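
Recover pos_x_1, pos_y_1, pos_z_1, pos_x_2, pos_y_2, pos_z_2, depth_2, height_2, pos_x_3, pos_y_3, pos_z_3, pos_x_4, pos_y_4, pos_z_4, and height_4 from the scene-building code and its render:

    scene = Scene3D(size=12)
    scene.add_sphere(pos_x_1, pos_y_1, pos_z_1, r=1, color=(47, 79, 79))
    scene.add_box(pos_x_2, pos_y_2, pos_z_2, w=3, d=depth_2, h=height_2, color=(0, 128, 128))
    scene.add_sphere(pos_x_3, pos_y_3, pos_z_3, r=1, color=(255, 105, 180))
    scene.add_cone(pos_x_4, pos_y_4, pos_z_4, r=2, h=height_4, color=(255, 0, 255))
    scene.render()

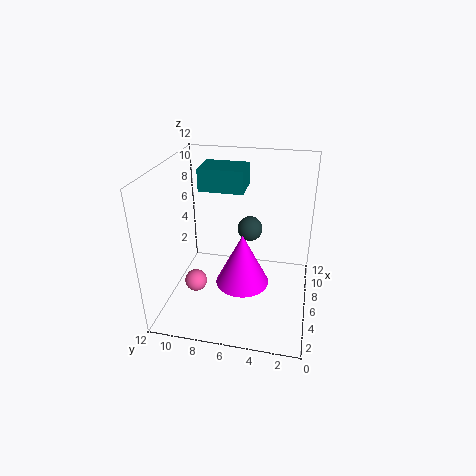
pos_x_1 = 6
pos_y_1 = 5
pos_z_1 = 7
pos_x_2 = 8
pos_y_2 = 6
pos_z_2 = 9
depth_2 = 4
height_2 = 2
pos_x_3 = 6
pos_y_3 = 10
pos_z_3 = 1
pos_x_4 = 3
pos_y_4 = 5
pos_z_4 = 4
height_4 = 4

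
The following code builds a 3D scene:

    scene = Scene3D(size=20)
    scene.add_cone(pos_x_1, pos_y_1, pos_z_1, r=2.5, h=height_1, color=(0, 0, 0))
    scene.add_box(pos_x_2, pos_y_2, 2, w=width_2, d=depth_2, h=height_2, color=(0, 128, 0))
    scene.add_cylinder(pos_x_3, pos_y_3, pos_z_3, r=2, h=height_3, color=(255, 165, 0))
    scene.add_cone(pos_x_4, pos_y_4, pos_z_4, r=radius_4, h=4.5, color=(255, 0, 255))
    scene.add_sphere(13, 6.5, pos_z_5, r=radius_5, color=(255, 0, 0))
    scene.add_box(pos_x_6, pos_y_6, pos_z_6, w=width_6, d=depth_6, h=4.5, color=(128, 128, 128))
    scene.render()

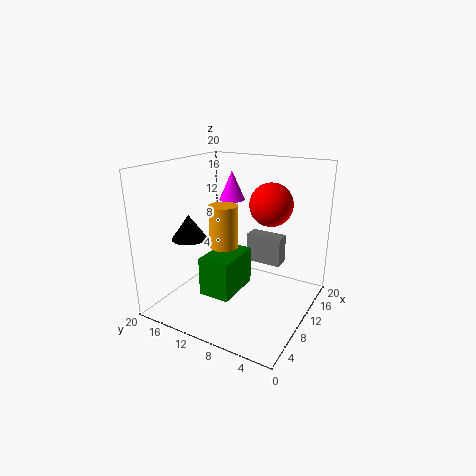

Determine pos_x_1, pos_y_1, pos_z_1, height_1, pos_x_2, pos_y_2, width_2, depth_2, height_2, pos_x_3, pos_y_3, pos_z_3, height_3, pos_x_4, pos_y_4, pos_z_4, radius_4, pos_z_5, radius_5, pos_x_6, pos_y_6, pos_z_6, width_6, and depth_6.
pos_x_1 = 7.5, pos_y_1 = 16.5, pos_z_1 = 9.5, height_1 = 3.5, pos_x_2 = 6, pos_y_2 = 9.5, width_2 = 7, depth_2 = 4.5, height_2 = 5.5, pos_x_3 = 9.5, pos_y_3 = 12, pos_z_3 = 8.5, height_3 = 6, pos_x_4 = 16, pos_y_4 = 14.5, pos_z_4 = 13.5, radius_4 = 2, pos_z_5 = 14.5, radius_5 = 3, pos_x_6 = 15.5, pos_y_6 = 6, pos_z_6 = 4, width_6 = 2.5, depth_6 = 5.5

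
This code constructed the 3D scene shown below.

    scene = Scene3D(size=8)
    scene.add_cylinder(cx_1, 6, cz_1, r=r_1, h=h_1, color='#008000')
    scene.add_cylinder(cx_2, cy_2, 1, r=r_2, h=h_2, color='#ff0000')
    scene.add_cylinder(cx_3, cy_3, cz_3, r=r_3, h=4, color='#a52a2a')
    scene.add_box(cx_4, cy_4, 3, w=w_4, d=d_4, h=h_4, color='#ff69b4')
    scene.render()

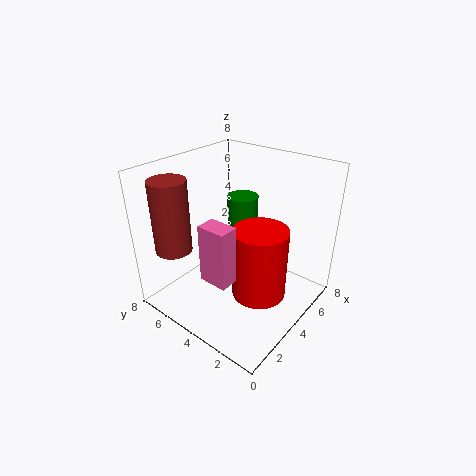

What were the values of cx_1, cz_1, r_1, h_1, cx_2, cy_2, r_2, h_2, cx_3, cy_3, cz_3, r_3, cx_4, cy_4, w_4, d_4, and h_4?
cx_1 = 7
cz_1 = 1
r_1 = 1
h_1 = 4
cx_2 = 4
cy_2 = 2.5
r_2 = 1.5
h_2 = 4
cx_3 = 1.5
cy_3 = 6.5
cz_3 = 3.5
r_3 = 1
cx_4 = 1
cy_4 = 2.5
w_4 = 1
d_4 = 1.5
h_4 = 3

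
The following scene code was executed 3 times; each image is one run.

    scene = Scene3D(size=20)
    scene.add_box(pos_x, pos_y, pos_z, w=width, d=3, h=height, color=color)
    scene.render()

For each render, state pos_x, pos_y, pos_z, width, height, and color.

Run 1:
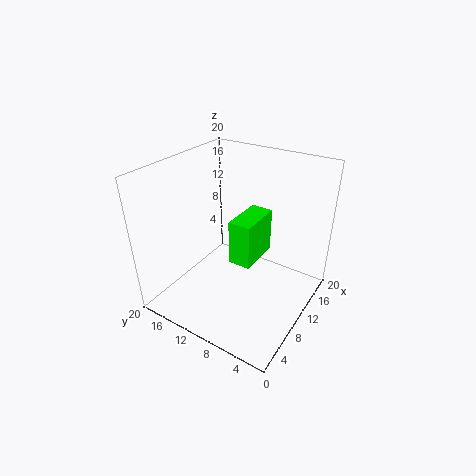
pos_x = 7, pos_y = 6.5, pos_z = 8, width = 6, height = 6, color = 'lime'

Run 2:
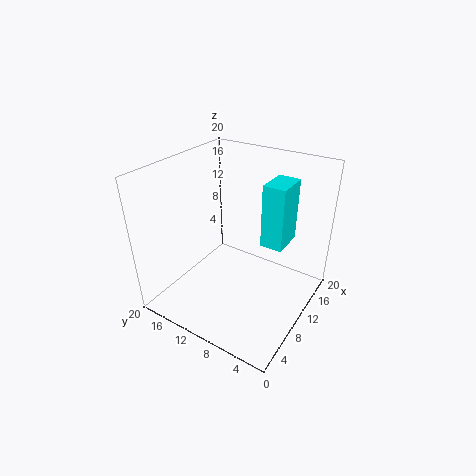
pos_x = 10, pos_y = 3.5, pos_z = 10, width = 4.5, height = 8.5, color = 'cyan'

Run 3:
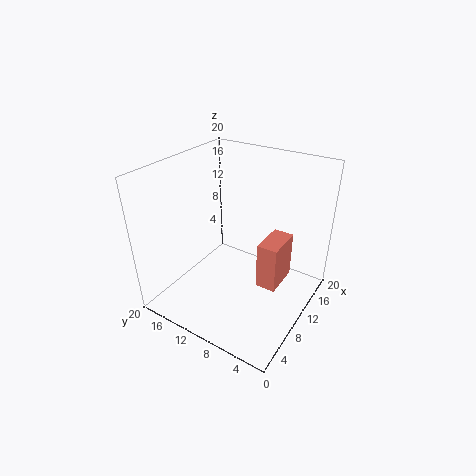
pos_x = 11, pos_y = 4.5, pos_z = 2, width = 5.5, height = 7, color = 'salmon'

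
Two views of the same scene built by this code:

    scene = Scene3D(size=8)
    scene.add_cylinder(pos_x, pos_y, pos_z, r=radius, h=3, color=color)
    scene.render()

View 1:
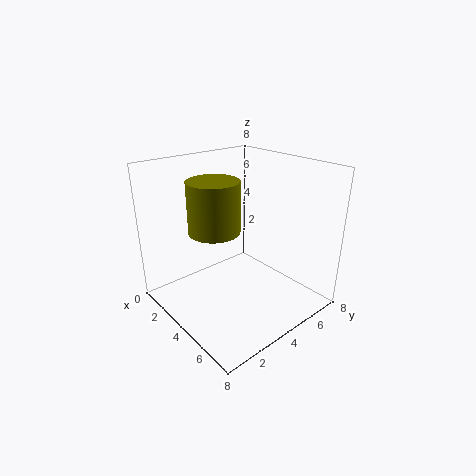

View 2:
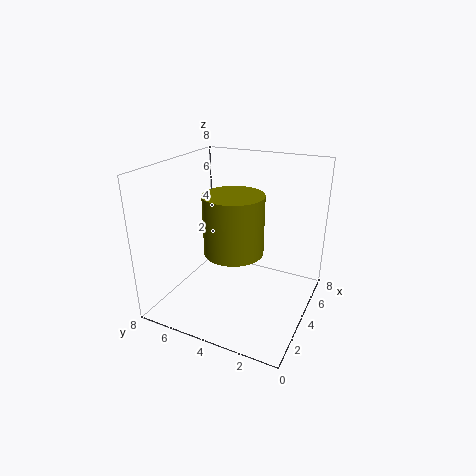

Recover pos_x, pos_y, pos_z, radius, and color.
pos_x = 2.5
pos_y = 3.5
pos_z = 4
radius = 1.5
color = 'olive'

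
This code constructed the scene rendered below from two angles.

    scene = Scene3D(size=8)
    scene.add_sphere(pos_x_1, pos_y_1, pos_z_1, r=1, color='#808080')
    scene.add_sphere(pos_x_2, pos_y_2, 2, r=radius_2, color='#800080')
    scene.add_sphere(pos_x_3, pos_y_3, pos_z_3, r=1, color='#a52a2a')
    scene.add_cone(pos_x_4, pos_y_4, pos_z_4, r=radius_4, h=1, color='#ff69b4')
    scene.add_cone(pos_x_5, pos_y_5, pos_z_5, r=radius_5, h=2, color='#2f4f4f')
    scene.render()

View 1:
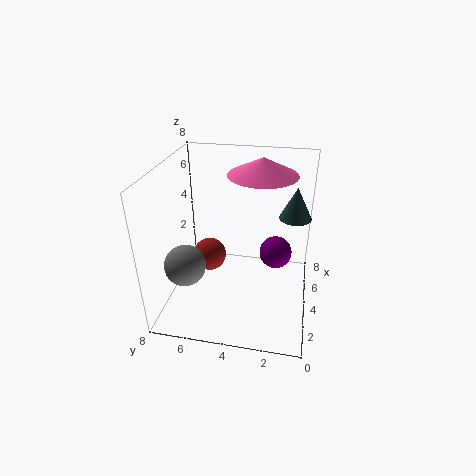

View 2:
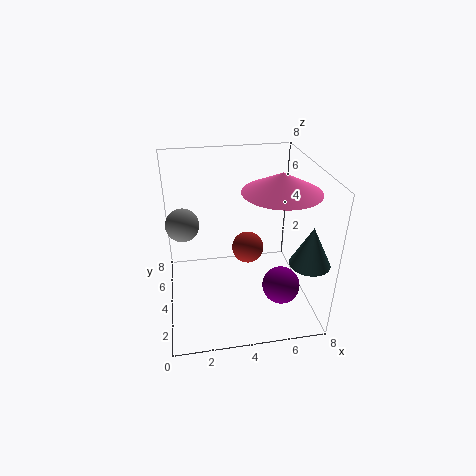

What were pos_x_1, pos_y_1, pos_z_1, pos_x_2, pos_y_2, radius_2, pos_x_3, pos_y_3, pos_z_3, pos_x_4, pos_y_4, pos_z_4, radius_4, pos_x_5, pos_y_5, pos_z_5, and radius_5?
pos_x_1 = 1
pos_y_1 = 6
pos_z_1 = 4
pos_x_2 = 6
pos_y_2 = 2
radius_2 = 1
pos_x_3 = 5
pos_y_3 = 6
pos_z_3 = 2
pos_x_4 = 6
pos_y_4 = 3
pos_z_4 = 7
radius_4 = 2
pos_x_5 = 7
pos_y_5 = 1
pos_z_5 = 4
radius_5 = 1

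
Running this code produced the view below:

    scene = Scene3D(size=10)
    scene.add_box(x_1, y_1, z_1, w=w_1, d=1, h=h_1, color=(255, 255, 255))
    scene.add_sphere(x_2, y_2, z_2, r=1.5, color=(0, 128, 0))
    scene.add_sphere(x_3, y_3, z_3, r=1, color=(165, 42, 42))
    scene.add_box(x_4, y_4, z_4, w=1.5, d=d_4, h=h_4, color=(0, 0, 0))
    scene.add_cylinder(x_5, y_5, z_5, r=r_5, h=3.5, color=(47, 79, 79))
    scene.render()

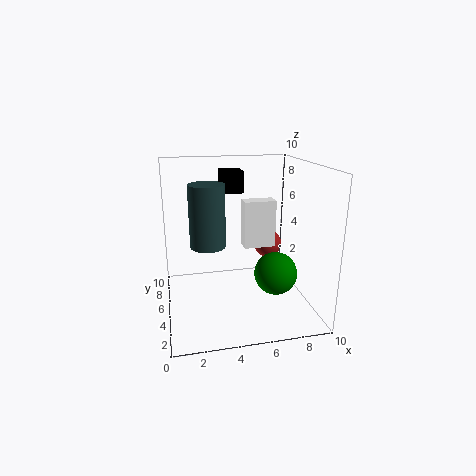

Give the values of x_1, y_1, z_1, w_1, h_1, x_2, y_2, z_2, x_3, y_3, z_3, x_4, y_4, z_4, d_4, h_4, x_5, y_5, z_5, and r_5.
x_1 = 5
y_1 = 3
z_1 = 5
w_1 = 2
h_1 = 3
x_2 = 7.5
y_2 = 4
z_2 = 2.5
x_3 = 7.5
y_3 = 6
z_3 = 4
x_4 = 4
y_4 = 5.5
z_4 = 8
d_4 = 1.5
h_4 = 1.5
x_5 = 2.5
y_5 = 1.5
z_5 = 6
r_5 = 1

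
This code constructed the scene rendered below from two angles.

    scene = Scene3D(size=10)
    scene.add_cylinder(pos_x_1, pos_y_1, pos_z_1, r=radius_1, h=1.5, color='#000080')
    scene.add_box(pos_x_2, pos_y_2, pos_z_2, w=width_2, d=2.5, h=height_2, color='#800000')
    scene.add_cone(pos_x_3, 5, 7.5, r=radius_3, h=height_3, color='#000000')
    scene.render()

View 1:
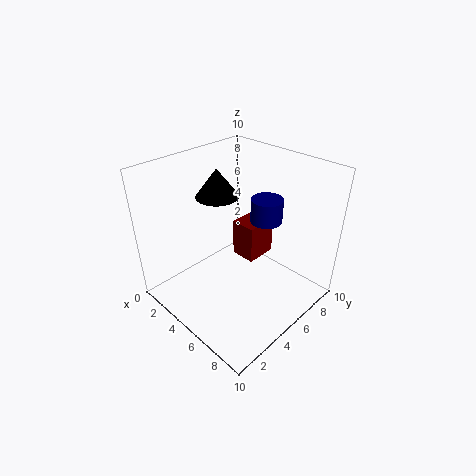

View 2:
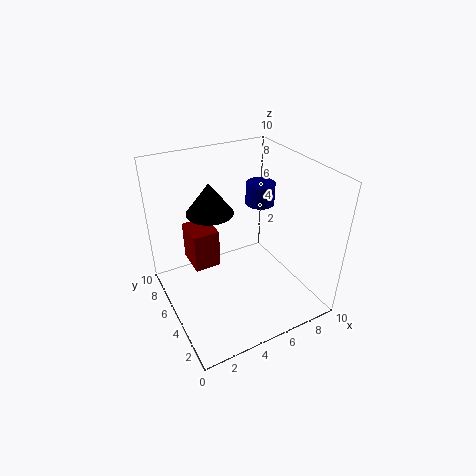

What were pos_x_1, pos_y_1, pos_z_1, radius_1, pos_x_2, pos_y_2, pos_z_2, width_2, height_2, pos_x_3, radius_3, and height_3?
pos_x_1 = 7
pos_y_1 = 5.5
pos_z_1 = 7
radius_1 = 1
pos_x_2 = 2.5
pos_y_2 = 7
pos_z_2 = 1.5
width_2 = 2
height_2 = 3
pos_x_3 = 3
radius_3 = 1.5
height_3 = 2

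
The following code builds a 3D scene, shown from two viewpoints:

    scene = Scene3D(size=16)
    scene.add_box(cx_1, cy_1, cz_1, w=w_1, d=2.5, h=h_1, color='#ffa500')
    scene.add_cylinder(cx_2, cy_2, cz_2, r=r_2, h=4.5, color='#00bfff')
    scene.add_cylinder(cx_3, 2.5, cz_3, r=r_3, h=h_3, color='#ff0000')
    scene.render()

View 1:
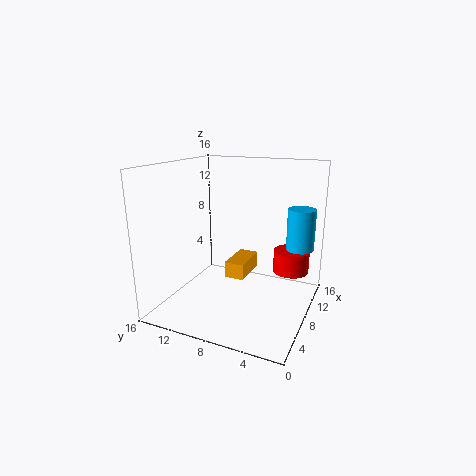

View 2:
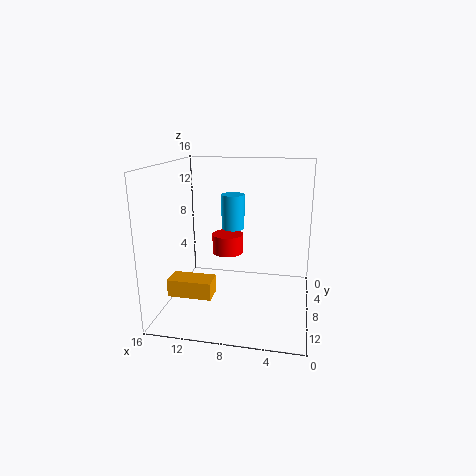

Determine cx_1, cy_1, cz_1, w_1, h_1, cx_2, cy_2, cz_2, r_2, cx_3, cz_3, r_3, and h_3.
cx_1 = 10.5; cy_1 = 8.5; cz_1 = 1.5; w_1 = 5; h_1 = 2; cx_2 = 10; cy_2 = 1.5; cz_2 = 7; r_2 = 1.5; cx_3 = 10.5; cz_3 = 4; r_3 = 2; h_3 = 2.5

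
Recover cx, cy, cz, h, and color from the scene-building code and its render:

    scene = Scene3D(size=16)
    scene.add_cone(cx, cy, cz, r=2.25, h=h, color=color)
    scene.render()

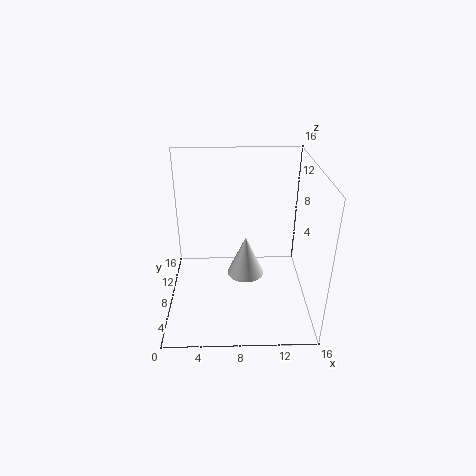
cx = 9
cy = 10.25
cz = 1.75
h = 5
color = 'white'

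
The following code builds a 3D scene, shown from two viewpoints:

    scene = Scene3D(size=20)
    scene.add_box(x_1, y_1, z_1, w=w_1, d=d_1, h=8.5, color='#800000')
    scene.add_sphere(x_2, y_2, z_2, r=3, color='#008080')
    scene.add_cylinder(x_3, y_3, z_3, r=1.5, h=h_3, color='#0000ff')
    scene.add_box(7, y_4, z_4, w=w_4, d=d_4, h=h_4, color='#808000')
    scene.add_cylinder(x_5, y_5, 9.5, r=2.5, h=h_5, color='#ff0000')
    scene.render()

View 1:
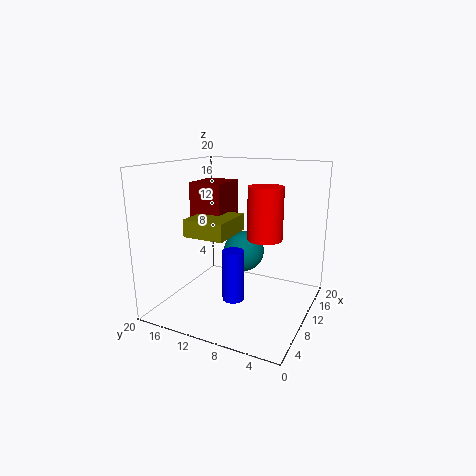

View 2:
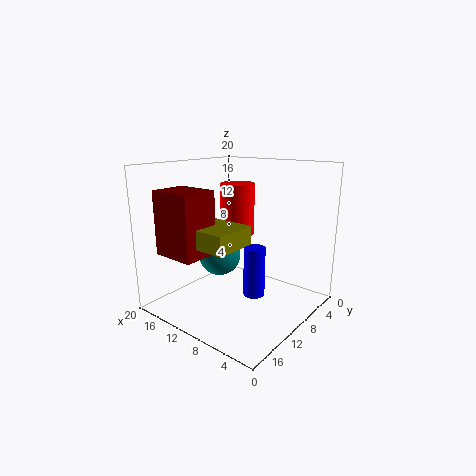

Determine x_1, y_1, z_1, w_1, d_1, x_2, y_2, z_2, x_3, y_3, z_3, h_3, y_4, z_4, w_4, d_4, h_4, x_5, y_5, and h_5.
x_1 = 11, y_1 = 13.5, z_1 = 8.5, w_1 = 6, d_1 = 5, x_2 = 13, y_2 = 10.5, z_2 = 7, x_3 = 7.5, y_3 = 9.5, z_3 = 2, h_3 = 7, y_4 = 11, z_4 = 10, w_4 = 7, d_4 = 6, h_4 = 2.5, x_5 = 12.5, y_5 = 7, h_5 = 7.5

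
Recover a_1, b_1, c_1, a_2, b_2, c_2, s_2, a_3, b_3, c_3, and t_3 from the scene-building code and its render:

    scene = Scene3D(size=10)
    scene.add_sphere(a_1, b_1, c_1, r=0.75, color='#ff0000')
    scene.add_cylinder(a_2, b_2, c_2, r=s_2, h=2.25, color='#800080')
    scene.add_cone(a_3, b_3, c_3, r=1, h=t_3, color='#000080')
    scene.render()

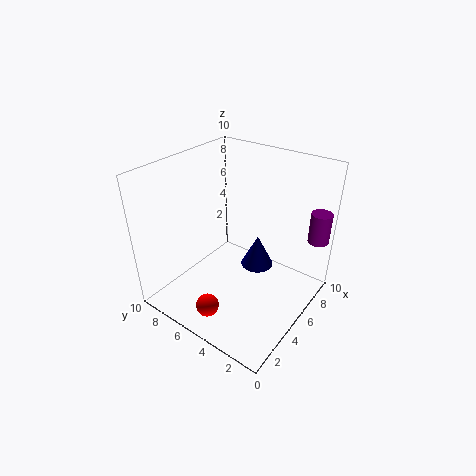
a_1 = 1.25
b_1 = 4.75
c_1 = 1.75
a_2 = 9
b_2 = 0.75
c_2 = 4.25
s_2 = 0.75
a_3 = 4
b_3 = 2.75
c_3 = 4.5
t_3 = 2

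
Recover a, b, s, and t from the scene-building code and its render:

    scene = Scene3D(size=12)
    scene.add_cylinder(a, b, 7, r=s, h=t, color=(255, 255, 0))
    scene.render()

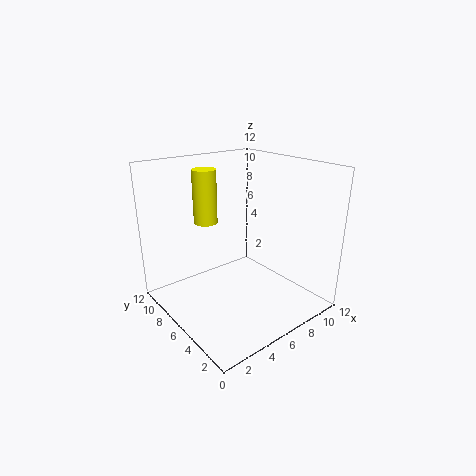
a = 4.5
b = 8.5
s = 1
t = 4.5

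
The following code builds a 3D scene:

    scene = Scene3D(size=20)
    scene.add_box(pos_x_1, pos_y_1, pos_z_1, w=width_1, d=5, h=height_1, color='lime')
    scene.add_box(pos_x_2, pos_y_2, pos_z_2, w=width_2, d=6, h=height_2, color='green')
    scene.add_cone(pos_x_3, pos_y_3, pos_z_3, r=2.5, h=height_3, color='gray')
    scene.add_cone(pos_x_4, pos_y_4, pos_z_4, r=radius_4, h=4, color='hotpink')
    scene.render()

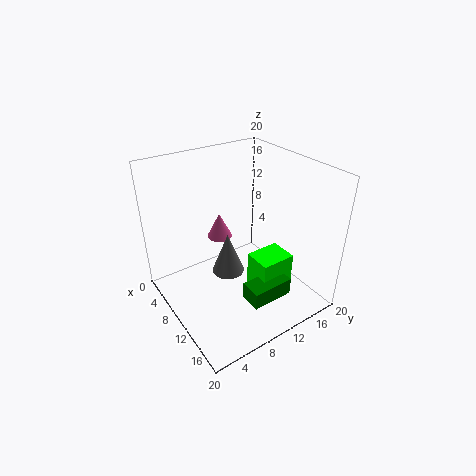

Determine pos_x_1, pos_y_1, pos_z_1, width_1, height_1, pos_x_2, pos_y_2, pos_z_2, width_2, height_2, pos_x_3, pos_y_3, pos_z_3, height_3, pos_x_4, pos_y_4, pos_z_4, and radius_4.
pos_x_1 = 11, pos_y_1 = 11, pos_z_1 = 1, width_1 = 4, height_1 = 6.5, pos_x_2 = 13.5, pos_y_2 = 8.5, pos_z_2 = 2.5, width_2 = 3, height_2 = 2.5, pos_x_3 = 6.5, pos_y_3 = 10.5, pos_z_3 = 2, height_3 = 6.5, pos_x_4 = 2.5, pos_y_4 = 11.5, pos_z_4 = 6, radius_4 = 2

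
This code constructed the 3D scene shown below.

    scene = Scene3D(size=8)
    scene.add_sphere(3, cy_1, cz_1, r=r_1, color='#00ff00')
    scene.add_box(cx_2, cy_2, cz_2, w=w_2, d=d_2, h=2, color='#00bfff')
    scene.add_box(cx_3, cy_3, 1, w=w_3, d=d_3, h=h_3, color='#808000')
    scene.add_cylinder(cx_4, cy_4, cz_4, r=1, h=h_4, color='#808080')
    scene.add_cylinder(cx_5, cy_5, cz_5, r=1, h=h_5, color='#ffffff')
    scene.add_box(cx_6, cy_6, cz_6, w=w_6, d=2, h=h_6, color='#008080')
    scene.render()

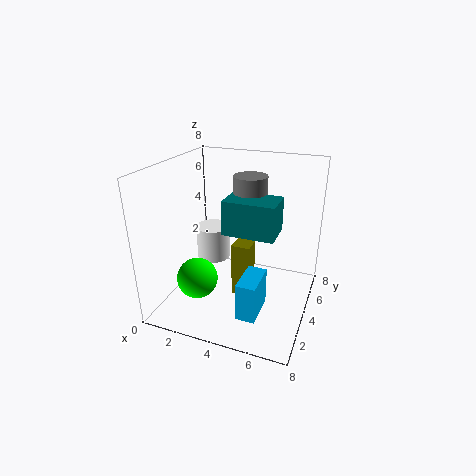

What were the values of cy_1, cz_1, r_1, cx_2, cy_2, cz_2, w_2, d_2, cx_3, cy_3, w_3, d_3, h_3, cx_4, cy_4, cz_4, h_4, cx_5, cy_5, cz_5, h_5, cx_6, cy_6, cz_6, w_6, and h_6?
cy_1 = 1, cz_1 = 3, r_1 = 1, cx_2 = 5, cy_2 = 1, cz_2 = 1, w_2 = 1, d_2 = 2, cx_3 = 4, cy_3 = 3, w_3 = 1, d_3 = 1, h_3 = 3, cx_4 = 4, cy_4 = 6, cz_4 = 4, h_4 = 3, cx_5 = 2, cy_5 = 5, cz_5 = 2, h_5 = 2, cx_6 = 3, cy_6 = 4, cz_6 = 4, w_6 = 3, h_6 = 2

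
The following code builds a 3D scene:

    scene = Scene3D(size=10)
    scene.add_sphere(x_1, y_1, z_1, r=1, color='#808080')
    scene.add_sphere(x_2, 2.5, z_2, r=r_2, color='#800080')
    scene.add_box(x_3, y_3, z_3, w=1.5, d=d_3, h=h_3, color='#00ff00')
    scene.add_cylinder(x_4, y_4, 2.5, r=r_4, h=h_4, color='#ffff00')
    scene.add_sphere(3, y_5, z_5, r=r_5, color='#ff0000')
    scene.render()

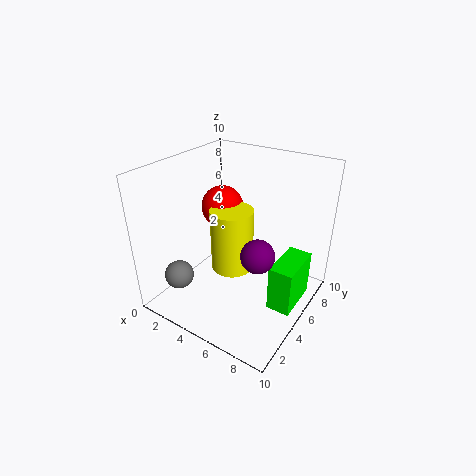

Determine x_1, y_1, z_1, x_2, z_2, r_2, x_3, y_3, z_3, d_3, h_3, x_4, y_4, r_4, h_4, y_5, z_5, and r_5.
x_1 = 2; y_1 = 2; z_1 = 2.5; x_2 = 8; z_2 = 6; r_2 = 1; x_3 = 8.5; y_3 = 3; z_3 = 2; d_3 = 3; h_3 = 3; x_4 = 4.5; y_4 = 5; r_4 = 1.5; h_4 = 4.5; y_5 = 6; z_5 = 6.5; r_5 = 1.5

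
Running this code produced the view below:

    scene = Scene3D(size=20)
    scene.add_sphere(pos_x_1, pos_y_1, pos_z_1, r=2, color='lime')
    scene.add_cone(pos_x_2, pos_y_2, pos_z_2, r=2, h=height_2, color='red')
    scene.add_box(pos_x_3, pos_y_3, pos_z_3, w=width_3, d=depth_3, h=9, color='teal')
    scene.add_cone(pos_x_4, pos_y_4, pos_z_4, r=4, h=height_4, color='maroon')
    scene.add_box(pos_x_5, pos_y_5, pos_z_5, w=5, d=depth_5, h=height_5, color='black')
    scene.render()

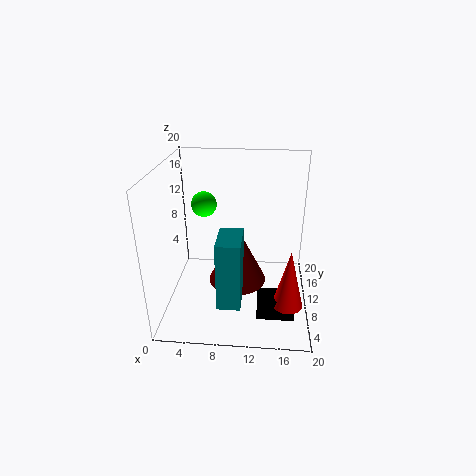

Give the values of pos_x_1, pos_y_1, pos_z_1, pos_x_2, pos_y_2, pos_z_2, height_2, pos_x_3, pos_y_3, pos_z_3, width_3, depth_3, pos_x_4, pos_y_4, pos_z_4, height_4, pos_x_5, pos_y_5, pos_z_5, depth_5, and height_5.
pos_x_1 = 4; pos_y_1 = 17; pos_z_1 = 12; pos_x_2 = 17; pos_y_2 = 5; pos_z_2 = 3; height_2 = 8; pos_x_3 = 8; pos_y_3 = 2; pos_z_3 = 4; width_3 = 3; depth_3 = 5; pos_x_4 = 10; pos_y_4 = 9; pos_z_4 = 4; height_4 = 8; pos_x_5 = 13; pos_y_5 = 4; pos_z_5 = 1; depth_5 = 3; height_5 = 3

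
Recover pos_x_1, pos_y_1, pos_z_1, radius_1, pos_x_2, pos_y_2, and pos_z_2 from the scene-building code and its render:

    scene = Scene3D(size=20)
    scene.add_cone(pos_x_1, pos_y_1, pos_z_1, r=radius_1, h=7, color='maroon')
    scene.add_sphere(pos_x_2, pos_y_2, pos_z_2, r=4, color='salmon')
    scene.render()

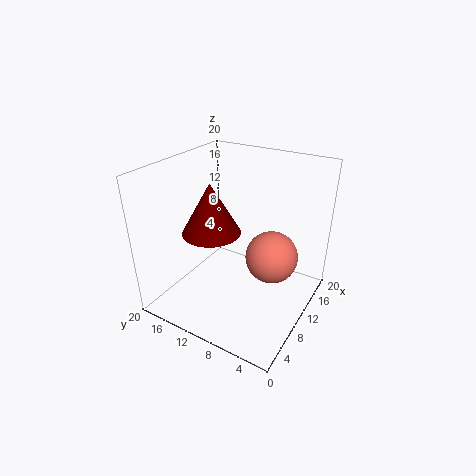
pos_x_1 = 8; pos_y_1 = 13; pos_z_1 = 11; radius_1 = 4; pos_x_2 = 15; pos_y_2 = 7; pos_z_2 = 5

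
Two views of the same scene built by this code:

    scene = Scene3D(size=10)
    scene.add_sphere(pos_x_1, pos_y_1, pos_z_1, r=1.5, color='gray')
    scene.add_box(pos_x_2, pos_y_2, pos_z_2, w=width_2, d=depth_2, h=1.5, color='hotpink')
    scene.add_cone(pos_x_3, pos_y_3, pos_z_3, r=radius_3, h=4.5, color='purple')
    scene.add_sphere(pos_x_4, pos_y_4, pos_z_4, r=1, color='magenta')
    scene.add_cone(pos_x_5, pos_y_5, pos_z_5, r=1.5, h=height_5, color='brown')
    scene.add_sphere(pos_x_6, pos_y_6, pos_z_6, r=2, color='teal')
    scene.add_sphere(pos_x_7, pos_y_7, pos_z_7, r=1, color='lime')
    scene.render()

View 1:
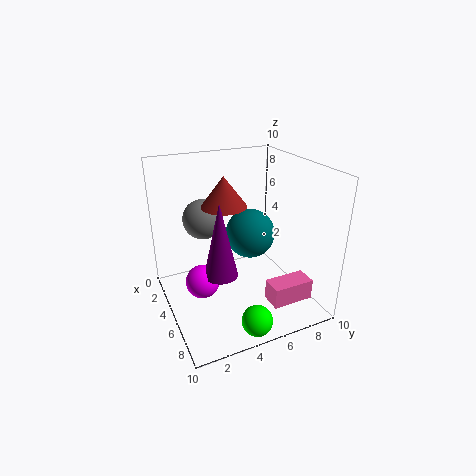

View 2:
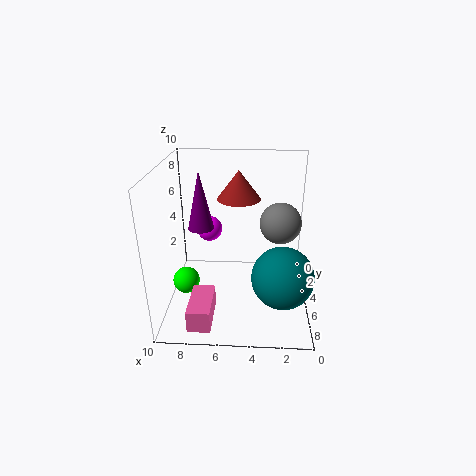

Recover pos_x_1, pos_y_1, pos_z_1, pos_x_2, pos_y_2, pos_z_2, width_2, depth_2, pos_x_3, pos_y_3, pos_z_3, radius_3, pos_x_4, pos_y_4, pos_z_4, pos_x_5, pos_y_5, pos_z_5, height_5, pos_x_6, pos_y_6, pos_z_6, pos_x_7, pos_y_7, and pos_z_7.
pos_x_1 = 2, pos_y_1 = 3.5, pos_z_1 = 5.5, pos_x_2 = 6.5, pos_y_2 = 6.5, pos_z_2 = 0.5, width_2 = 1.5, depth_2 = 3, pos_x_3 = 8, pos_y_3 = 2.5, pos_z_3 = 4.5, radius_3 = 1, pos_x_4 = 7.5, pos_y_4 = 1.5, pos_z_4 = 4, pos_x_5 = 5, pos_y_5 = 4, pos_z_5 = 7.5, height_5 = 2, pos_x_6 = 2, pos_y_6 = 7.5, pos_z_6 = 3.5, pos_x_7 = 9, pos_y_7 = 4.5, pos_z_7 = 1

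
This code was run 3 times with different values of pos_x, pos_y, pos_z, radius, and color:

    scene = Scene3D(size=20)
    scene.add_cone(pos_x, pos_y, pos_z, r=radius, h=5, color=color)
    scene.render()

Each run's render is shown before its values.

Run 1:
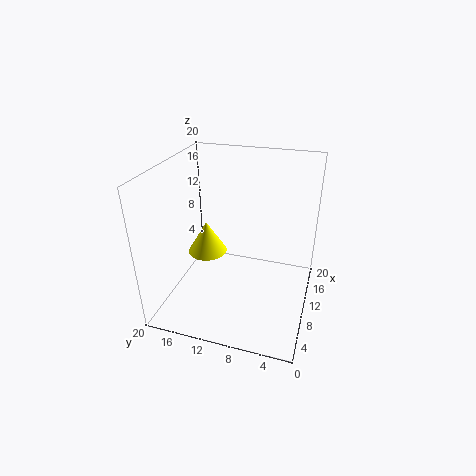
pos_x = 13; pos_y = 16; pos_z = 5; radius = 3; color = 'yellow'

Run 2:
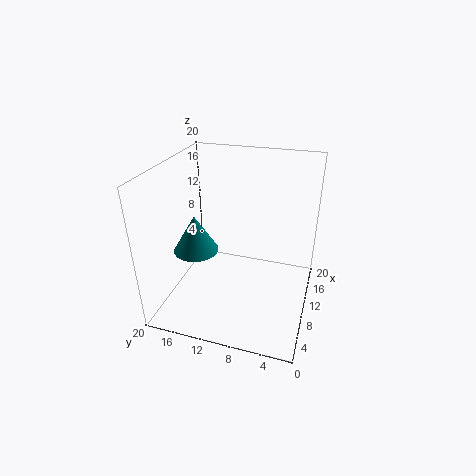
pos_x = 7; pos_y = 15; pos_z = 9; radius = 3; color = 'teal'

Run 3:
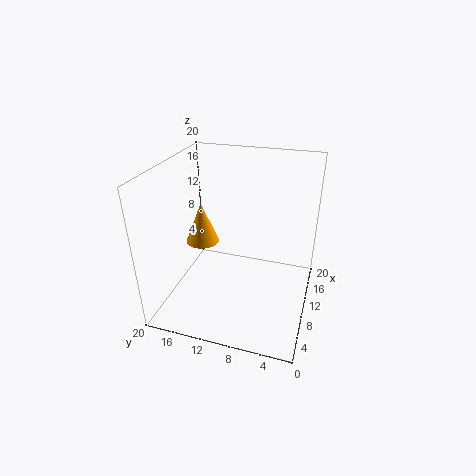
pos_x = 5; pos_y = 13; pos_z = 12; radius = 2; color = 'orange'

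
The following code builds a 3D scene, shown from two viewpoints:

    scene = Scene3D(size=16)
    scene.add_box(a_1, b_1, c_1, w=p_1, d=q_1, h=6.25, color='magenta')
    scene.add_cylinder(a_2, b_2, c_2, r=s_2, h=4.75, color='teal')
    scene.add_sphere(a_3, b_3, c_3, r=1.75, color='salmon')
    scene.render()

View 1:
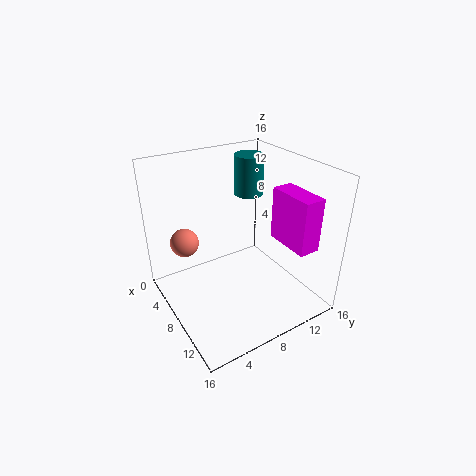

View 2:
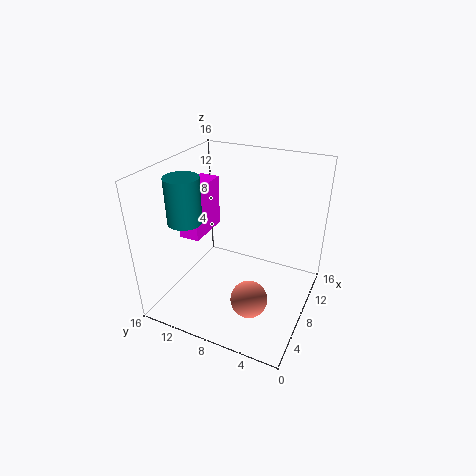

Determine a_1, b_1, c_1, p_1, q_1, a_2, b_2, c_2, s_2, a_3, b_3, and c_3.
a_1 = 7.5, b_1 = 13, c_1 = 6.5, p_1 = 5.5, q_1 = 2.5, a_2 = 4, b_2 = 12, c_2 = 11, s_2 = 1.75, a_3 = 2, b_3 = 4, c_3 = 5.5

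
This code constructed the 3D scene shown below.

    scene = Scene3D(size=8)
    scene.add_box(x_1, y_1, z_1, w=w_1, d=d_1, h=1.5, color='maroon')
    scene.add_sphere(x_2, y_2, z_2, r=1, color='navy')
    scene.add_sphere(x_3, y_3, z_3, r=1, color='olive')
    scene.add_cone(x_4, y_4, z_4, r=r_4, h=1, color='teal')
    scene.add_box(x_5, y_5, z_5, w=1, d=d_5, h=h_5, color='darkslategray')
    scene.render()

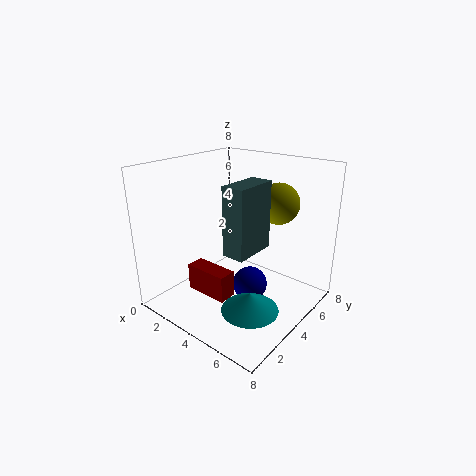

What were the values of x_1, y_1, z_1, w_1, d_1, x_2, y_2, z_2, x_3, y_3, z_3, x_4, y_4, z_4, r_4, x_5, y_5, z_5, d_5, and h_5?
x_1 = 2; y_1 = 2; z_1 = 1; w_1 = 2.5; d_1 = 1; x_2 = 4.5; y_2 = 4.5; z_2 = 1; x_3 = 6.5; y_3 = 4; z_3 = 6.5; x_4 = 6; y_4 = 2.5; z_4 = 1; r_4 = 1.5; x_5 = 6; y_5 = 0.5; z_5 = 5; d_5 = 2; h_5 = 3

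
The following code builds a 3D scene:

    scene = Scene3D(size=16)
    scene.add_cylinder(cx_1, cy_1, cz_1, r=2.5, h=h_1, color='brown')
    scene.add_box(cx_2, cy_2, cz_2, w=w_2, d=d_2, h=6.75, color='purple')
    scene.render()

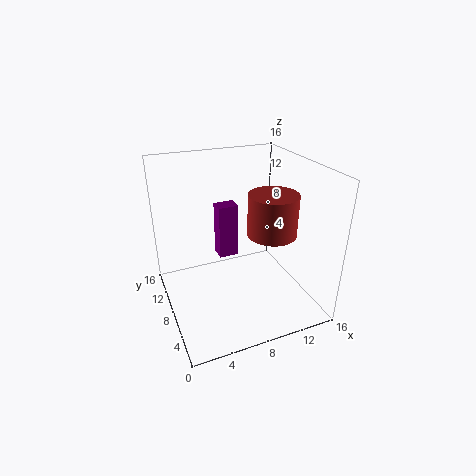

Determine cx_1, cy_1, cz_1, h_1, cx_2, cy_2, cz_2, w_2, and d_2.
cx_1 = 10.25
cy_1 = 4.5
cz_1 = 9.75
h_1 = 4.25
cx_2 = 7.25
cy_2 = 12
cz_2 = 3.25
w_2 = 2.5
d_2 = 2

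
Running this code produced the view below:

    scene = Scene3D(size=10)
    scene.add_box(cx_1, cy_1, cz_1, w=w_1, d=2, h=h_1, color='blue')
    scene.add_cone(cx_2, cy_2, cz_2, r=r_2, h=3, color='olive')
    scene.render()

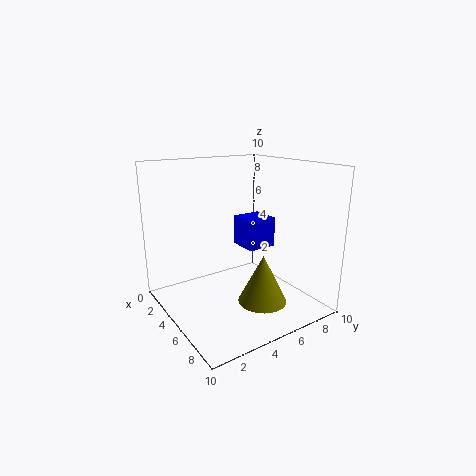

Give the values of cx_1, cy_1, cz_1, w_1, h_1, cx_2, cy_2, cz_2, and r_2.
cx_1 = 4.5; cy_1 = 5; cz_1 = 4.5; w_1 = 2; h_1 = 2; cx_2 = 8.5; cy_2 = 4.5; cz_2 = 2; r_2 = 1.5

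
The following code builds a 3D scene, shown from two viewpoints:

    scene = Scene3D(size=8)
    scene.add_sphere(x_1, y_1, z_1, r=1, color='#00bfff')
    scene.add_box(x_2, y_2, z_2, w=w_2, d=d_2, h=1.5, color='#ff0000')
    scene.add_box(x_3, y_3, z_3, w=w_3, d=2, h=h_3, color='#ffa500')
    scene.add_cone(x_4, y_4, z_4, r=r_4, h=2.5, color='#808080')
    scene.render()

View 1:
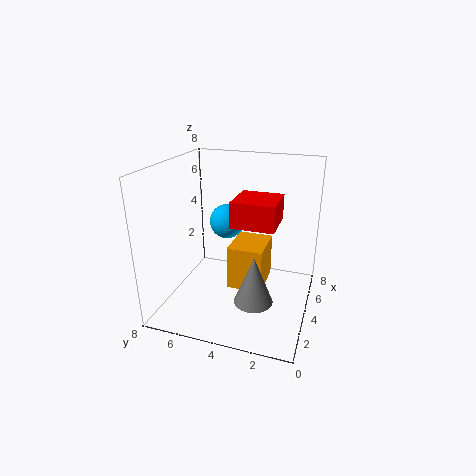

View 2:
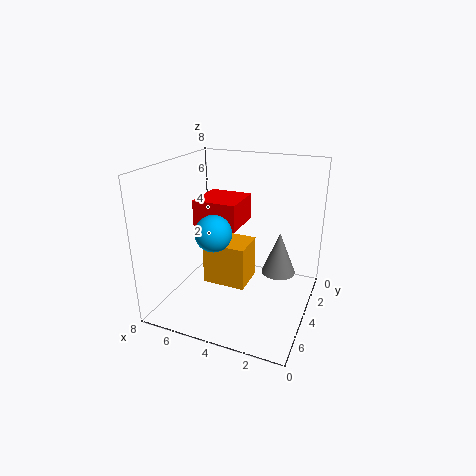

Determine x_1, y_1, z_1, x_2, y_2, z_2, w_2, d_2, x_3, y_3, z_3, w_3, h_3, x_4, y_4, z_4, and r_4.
x_1 = 5, y_1 = 5, z_1 = 4.5, x_2 = 4, y_2 = 2, z_2 = 4.5, w_2 = 2.5, d_2 = 2.5, x_3 = 3.5, y_3 = 2.5, z_3 = 1, w_3 = 2.5, h_3 = 2.5, x_4 = 2, y_4 = 2.5, z_4 = 1.5, r_4 = 1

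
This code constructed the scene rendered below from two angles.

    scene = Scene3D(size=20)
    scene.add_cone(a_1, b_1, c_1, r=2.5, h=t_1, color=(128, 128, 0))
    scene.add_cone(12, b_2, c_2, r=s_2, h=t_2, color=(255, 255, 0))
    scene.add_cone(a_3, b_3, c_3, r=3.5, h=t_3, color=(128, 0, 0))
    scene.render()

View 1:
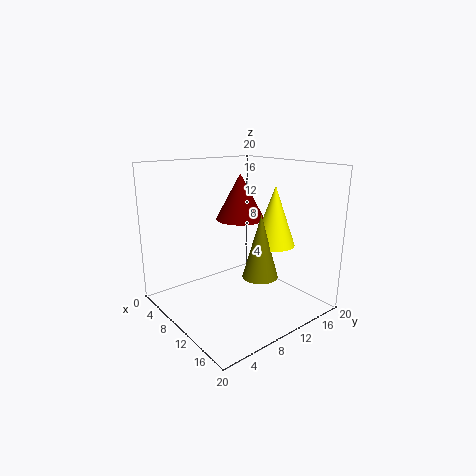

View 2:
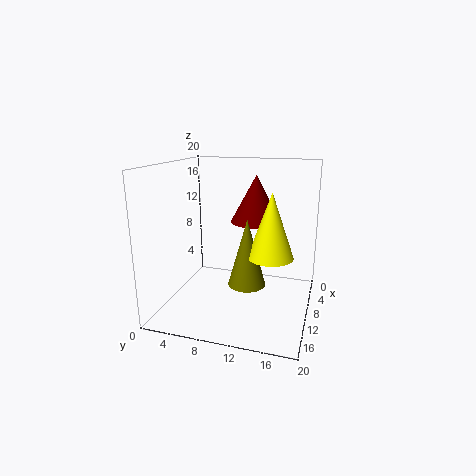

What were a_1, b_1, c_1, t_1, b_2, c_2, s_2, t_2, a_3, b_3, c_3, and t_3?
a_1 = 12.5; b_1 = 12; c_1 = 4.5; t_1 = 9; b_2 = 15; c_2 = 8.5; s_2 = 3; t_2 = 8.5; a_3 = 8; b_3 = 12; c_3 = 12; t_3 = 6.5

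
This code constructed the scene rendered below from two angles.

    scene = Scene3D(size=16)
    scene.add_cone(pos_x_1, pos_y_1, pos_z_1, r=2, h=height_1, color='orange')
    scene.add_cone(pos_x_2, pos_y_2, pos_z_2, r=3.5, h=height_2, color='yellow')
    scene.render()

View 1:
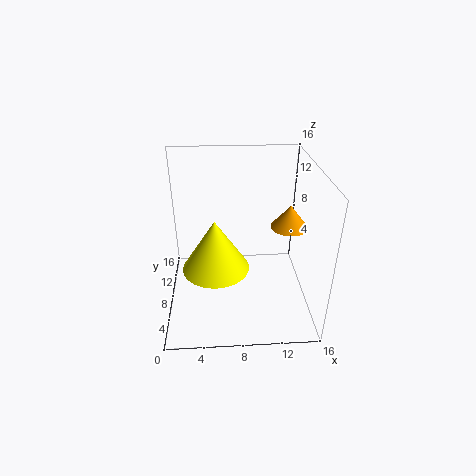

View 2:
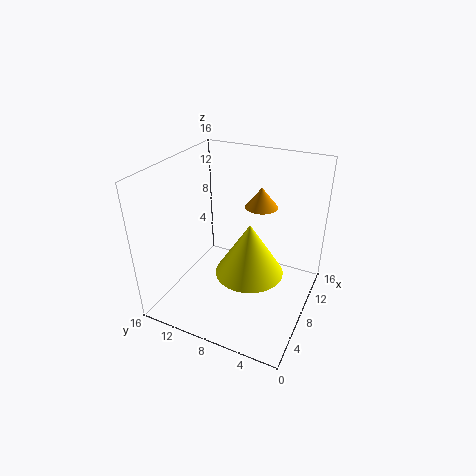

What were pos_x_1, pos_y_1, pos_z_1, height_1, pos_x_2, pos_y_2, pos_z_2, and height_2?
pos_x_1 = 13.5; pos_y_1 = 7.5; pos_z_1 = 9.5; height_1 = 2.5; pos_x_2 = 5.5; pos_y_2 = 5.5; pos_z_2 = 6; height_2 = 5.5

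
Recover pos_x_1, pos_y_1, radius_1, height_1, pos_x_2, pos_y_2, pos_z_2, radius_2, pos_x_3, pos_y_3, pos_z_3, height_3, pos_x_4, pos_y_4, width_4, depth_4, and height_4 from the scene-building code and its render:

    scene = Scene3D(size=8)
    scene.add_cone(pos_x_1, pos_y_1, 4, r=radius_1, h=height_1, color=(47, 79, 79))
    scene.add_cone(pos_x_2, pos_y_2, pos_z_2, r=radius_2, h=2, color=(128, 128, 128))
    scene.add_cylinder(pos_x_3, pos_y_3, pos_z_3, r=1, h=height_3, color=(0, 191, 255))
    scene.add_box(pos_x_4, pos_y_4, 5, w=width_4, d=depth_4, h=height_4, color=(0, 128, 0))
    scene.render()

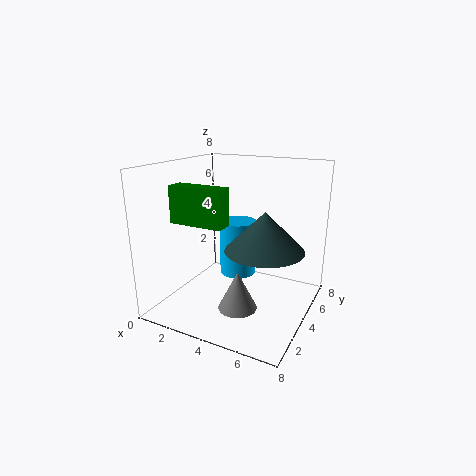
pos_x_1 = 6
pos_y_1 = 3
radius_1 = 2
height_1 = 2
pos_x_2 = 5
pos_y_2 = 2
pos_z_2 = 1
radius_2 = 1
pos_x_3 = 4
pos_y_3 = 4
pos_z_3 = 2
height_3 = 3
pos_x_4 = 1
pos_y_4 = 2
width_4 = 3
depth_4 = 1
height_4 = 2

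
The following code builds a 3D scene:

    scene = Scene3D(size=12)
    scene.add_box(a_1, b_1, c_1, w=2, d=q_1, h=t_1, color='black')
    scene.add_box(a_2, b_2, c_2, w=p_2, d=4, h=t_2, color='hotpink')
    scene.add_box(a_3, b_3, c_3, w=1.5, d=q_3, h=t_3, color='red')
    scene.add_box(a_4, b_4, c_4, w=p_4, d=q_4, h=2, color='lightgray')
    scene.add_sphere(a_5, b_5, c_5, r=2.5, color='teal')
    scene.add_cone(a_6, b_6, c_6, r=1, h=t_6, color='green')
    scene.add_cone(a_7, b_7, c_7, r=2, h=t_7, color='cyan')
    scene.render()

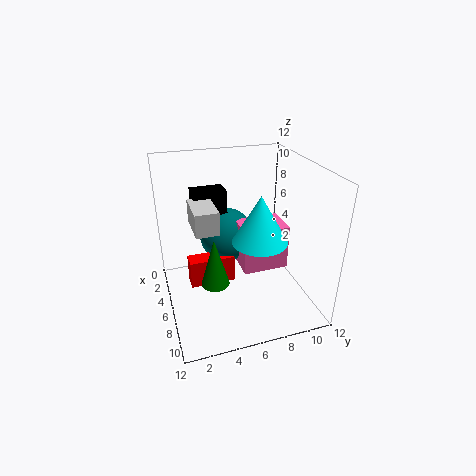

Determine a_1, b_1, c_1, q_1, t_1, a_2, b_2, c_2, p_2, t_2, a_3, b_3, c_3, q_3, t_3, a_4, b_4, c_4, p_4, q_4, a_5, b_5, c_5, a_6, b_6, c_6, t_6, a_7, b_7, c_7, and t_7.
a_1 = 1; b_1 = 3; c_1 = 5.5; q_1 = 3; t_1 = 3.5; a_2 = 3.5; b_2 = 6.5; c_2 = 2.5; p_2 = 3; t_2 = 4; a_3 = 3.5; b_3 = 2; c_3 = 1; q_3 = 4; t_3 = 2.5; a_4 = 2.5; b_4 = 2.5; c_4 = 6.5; p_4 = 3.5; q_4 = 2; a_5 = 2.5; b_5 = 6; c_5 = 4.5; a_6 = 10; b_6 = 3; c_6 = 5; t_6 = 3.5; a_7 = 9.5; b_7 = 6.5; c_7 = 7.5; t_7 = 3.5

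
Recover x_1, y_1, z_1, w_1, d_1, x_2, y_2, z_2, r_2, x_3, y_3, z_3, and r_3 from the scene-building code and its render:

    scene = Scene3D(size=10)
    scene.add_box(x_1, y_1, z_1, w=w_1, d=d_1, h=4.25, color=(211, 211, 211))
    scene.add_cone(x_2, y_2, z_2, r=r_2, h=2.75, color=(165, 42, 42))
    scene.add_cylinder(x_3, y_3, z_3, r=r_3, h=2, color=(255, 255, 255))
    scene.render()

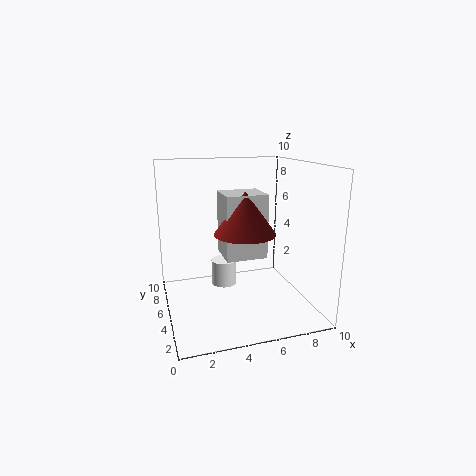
x_1 = 3.75; y_1 = 3.25; z_1 = 4; w_1 = 2.75; d_1 = 2.5; x_2 = 5; y_2 = 3.5; z_2 = 5.75; r_2 = 2; x_3 = 4.75; y_3 = 8; z_3 = 0.25; r_3 = 1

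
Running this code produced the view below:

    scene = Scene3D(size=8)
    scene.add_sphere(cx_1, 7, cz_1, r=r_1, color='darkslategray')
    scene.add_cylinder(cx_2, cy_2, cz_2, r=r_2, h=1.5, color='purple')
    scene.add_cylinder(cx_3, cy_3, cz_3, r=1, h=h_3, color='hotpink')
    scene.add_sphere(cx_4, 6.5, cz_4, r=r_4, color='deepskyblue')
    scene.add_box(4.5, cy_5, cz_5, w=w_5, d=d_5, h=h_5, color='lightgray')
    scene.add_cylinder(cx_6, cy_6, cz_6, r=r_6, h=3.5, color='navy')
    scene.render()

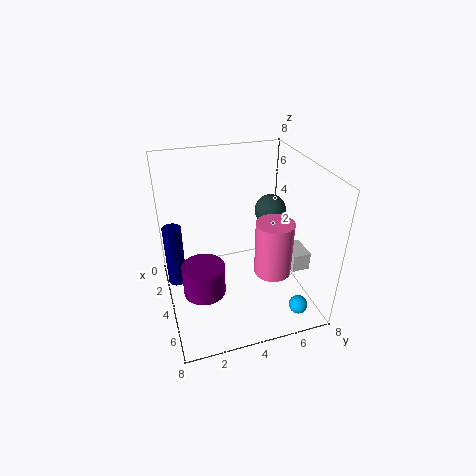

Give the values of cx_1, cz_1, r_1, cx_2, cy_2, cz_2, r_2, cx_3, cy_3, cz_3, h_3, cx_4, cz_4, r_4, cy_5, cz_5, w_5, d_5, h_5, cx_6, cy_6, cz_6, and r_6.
cx_1 = 1.5; cz_1 = 4; r_1 = 1; cx_2 = 6.5; cy_2 = 1.5; cz_2 = 3; r_2 = 1; cx_3 = 5.5; cy_3 = 5.5; cz_3 = 2.5; h_3 = 3; cx_4 = 7; cz_4 = 1; r_4 = 0.5; cy_5 = 6.5; cz_5 = 2.5; w_5 = 1.5; d_5 = 1; h_5 = 1; cx_6 = 3.5; cy_6 = 0.5; cz_6 = 1.5; r_6 = 0.5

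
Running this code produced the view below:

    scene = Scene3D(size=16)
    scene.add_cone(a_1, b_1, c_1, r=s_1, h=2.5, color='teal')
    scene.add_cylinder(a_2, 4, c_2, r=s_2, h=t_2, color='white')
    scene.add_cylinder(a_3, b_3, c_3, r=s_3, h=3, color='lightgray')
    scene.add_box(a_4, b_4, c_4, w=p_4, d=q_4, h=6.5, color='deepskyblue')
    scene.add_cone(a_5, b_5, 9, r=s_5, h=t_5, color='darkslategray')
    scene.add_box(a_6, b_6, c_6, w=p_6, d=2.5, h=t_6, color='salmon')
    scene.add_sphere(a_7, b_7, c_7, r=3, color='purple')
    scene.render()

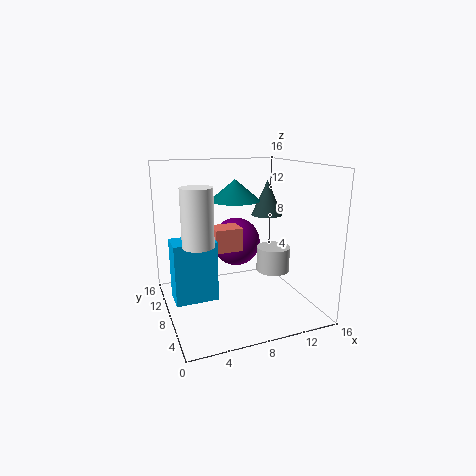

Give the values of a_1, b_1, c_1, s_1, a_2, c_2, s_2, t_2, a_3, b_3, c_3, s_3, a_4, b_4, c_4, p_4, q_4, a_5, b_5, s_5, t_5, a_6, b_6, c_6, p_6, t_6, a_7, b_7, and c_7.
a_1 = 9
b_1 = 11.5
c_1 = 11.5
s_1 = 3
a_2 = 2.5
c_2 = 9
s_2 = 1.5
t_2 = 5.5
a_3 = 13
b_3 = 9
c_3 = 3
s_3 = 2
a_4 = 0.5
b_4 = 6
c_4 = 2
p_4 = 4.5
q_4 = 3
a_5 = 14
b_5 = 13
s_5 = 2
t_5 = 4.5
a_6 = 5
b_6 = 6.5
c_6 = 7
p_6 = 3
t_6 = 2.5
a_7 = 9.5
b_7 = 12.5
c_7 = 6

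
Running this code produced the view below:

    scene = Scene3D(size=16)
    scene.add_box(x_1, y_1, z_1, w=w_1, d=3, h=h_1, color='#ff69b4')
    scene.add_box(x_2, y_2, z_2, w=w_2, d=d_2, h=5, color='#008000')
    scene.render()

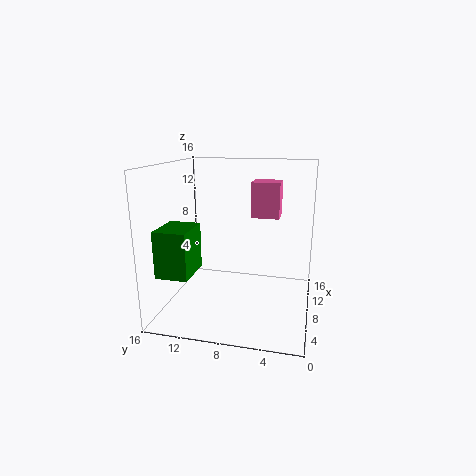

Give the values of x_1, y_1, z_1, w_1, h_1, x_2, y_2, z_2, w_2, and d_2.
x_1 = 7.5; y_1 = 3.5; z_1 = 10.5; w_1 = 2.75; h_1 = 3.75; x_2 = 2.5; y_2 = 12; z_2 = 4.75; w_2 = 4.5; d_2 = 3.5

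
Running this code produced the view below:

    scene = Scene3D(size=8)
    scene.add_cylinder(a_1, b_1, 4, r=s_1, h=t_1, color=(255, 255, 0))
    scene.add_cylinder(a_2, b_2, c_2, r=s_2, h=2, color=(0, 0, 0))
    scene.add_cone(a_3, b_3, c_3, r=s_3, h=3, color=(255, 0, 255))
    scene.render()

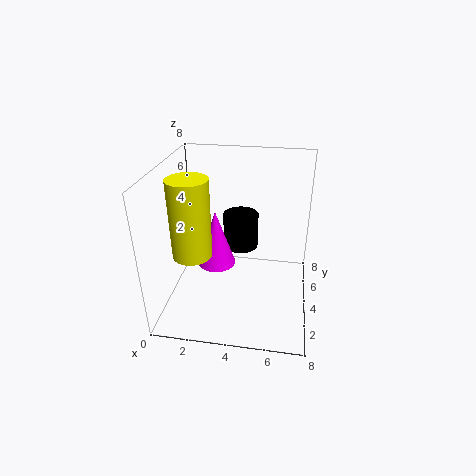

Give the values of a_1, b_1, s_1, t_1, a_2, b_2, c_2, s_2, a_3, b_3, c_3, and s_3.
a_1 = 2, b_1 = 2, s_1 = 1, t_1 = 4, a_2 = 4, b_2 = 5, c_2 = 3, s_2 = 1, a_3 = 3, b_3 = 3, c_3 = 3, s_3 = 1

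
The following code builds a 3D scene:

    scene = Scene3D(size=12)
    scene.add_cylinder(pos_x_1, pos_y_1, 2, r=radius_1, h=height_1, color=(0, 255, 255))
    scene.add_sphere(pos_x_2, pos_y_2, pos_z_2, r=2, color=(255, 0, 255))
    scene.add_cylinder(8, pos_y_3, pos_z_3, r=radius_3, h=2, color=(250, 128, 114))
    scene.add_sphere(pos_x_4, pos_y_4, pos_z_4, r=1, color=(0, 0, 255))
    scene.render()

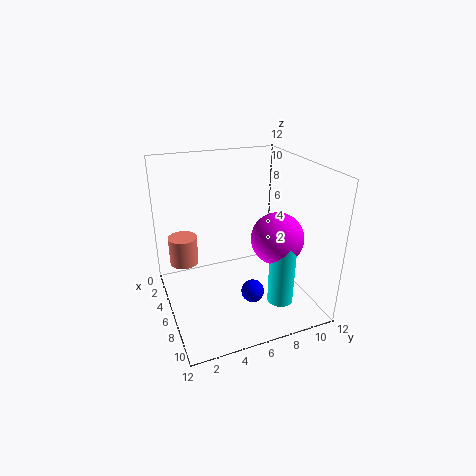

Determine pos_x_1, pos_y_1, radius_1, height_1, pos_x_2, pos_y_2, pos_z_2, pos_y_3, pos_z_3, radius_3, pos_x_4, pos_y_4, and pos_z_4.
pos_x_1 = 10
pos_y_1 = 8
radius_1 = 1
height_1 = 5
pos_x_2 = 9
pos_y_2 = 8
pos_z_2 = 7
pos_y_3 = 1
pos_z_3 = 6
radius_3 = 1
pos_x_4 = 7
pos_y_4 = 7
pos_z_4 = 1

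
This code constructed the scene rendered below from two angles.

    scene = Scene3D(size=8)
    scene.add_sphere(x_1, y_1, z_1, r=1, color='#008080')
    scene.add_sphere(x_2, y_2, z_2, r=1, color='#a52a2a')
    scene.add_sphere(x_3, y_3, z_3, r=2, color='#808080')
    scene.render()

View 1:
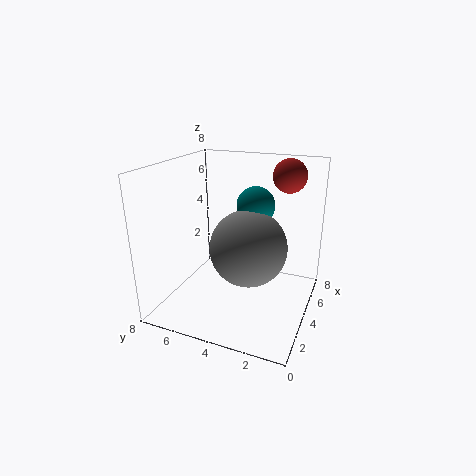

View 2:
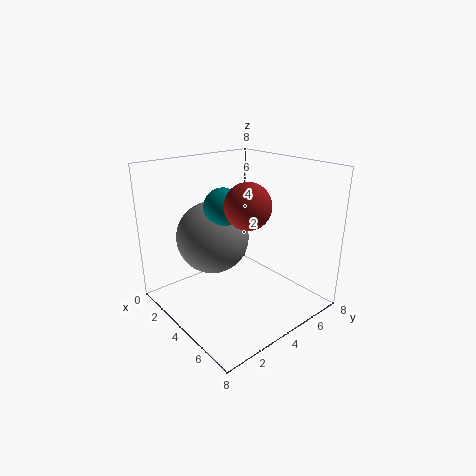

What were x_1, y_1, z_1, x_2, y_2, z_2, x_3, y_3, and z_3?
x_1 = 4; y_1 = 3; z_1 = 6; x_2 = 7; y_2 = 2; z_2 = 7; x_3 = 3; y_3 = 3; z_3 = 4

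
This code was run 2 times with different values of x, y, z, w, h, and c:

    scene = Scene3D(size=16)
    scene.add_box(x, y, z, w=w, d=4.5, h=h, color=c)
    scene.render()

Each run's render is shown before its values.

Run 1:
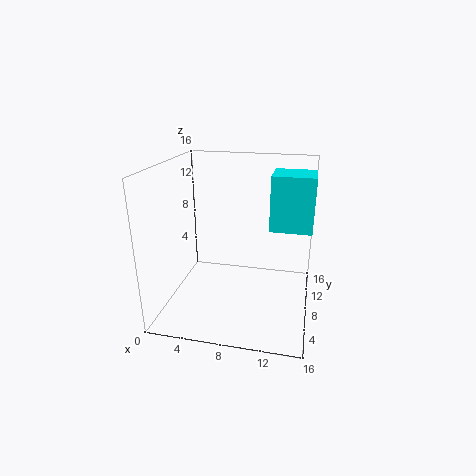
x = 11.25, y = 9.25, z = 8.5, w = 4.75, h = 6.25, c = 'cyan'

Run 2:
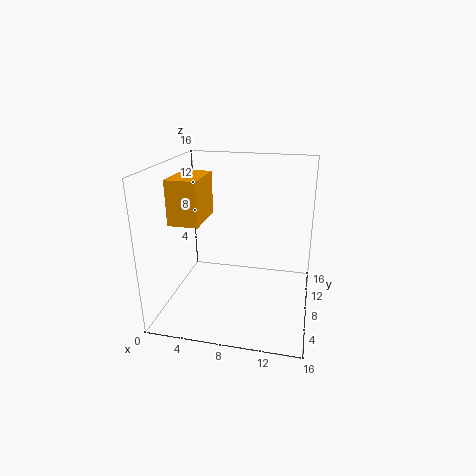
x = 3.5, y = 0.25, z = 12, w = 2.75, h = 4, c = 'orange'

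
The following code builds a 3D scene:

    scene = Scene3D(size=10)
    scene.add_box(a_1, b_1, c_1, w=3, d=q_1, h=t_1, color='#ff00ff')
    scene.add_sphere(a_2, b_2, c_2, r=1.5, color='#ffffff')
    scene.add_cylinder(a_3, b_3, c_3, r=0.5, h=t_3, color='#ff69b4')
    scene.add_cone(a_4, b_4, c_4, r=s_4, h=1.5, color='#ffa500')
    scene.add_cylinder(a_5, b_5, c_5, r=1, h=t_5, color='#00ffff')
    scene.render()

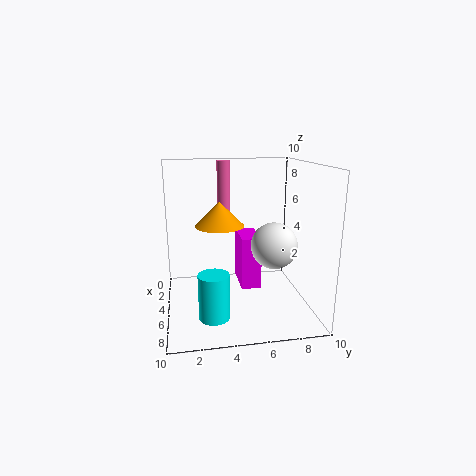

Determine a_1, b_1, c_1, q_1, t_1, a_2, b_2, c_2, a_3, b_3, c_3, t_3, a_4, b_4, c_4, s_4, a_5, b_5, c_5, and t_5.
a_1 = 1, b_1 = 5.5, c_1 = 0.5, q_1 = 1.5, t_1 = 4, a_2 = 7, b_2 = 7, c_2 = 5, a_3 = 1.5, b_3 = 4.5, c_3 = 5.5, t_3 = 4.5, a_4 = 7, b_4 = 3.5, c_4 = 6.5, s_4 = 1.5, a_5 = 7.5, b_5 = 3, c_5 = 0.5, t_5 = 3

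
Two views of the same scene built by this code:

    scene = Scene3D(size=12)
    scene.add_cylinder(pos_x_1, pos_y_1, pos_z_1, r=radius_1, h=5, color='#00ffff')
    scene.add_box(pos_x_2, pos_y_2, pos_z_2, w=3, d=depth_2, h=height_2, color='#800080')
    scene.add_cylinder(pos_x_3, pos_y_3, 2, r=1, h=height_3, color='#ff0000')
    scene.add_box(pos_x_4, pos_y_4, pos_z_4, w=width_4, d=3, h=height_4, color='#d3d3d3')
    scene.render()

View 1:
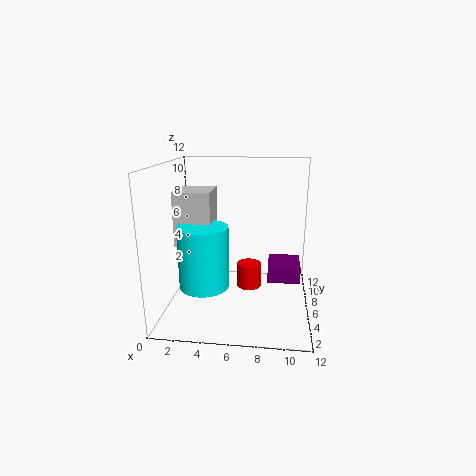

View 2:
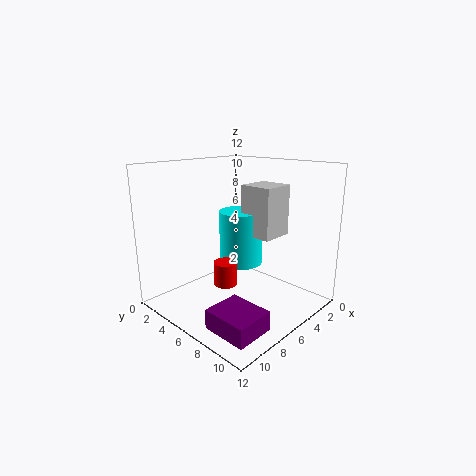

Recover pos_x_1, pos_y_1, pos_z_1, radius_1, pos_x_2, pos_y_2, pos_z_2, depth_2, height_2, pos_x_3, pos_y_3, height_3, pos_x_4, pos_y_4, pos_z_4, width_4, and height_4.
pos_x_1 = 3.5
pos_y_1 = 4
pos_z_1 = 2.5
radius_1 = 2
pos_x_2 = 8.5
pos_y_2 = 8
pos_z_2 = 1
depth_2 = 3.5
height_2 = 1.5
pos_x_3 = 7
pos_y_3 = 5.5
height_3 = 2
pos_x_4 = 1
pos_y_4 = 4.5
pos_z_4 = 5.5
width_4 = 3
height_4 = 4.5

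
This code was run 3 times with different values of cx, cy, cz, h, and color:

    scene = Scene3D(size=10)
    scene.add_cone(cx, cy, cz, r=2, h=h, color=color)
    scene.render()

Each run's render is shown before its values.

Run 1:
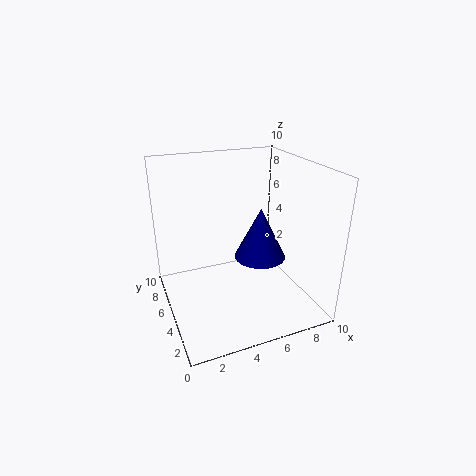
cx = 7.5; cy = 6.5; cz = 2.25; h = 4; color = 'navy'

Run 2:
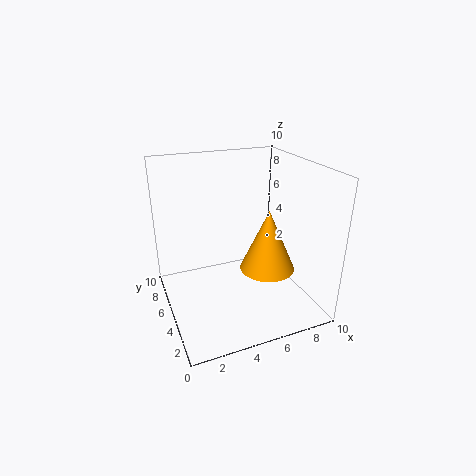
cx = 7.25; cy = 4.75; cz = 2.25; h = 4.5; color = 'orange'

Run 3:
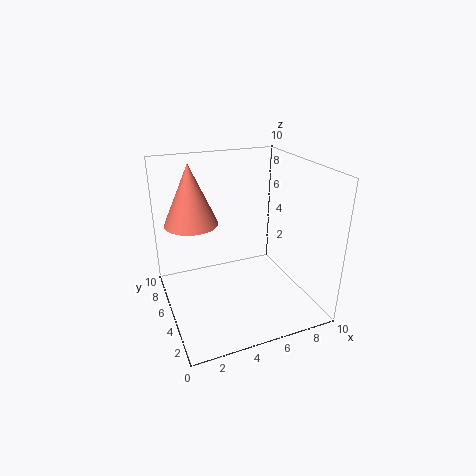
cx = 2.5; cy = 8; cz = 5.25; h = 4.5; color = 'salmon'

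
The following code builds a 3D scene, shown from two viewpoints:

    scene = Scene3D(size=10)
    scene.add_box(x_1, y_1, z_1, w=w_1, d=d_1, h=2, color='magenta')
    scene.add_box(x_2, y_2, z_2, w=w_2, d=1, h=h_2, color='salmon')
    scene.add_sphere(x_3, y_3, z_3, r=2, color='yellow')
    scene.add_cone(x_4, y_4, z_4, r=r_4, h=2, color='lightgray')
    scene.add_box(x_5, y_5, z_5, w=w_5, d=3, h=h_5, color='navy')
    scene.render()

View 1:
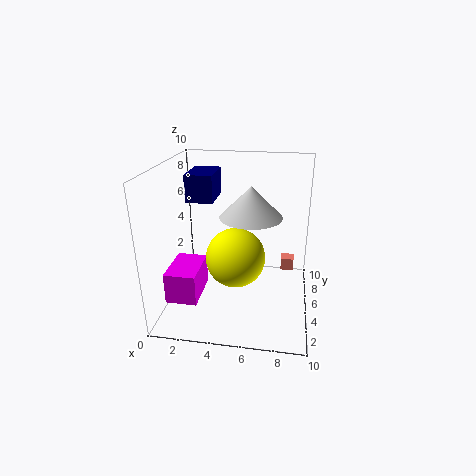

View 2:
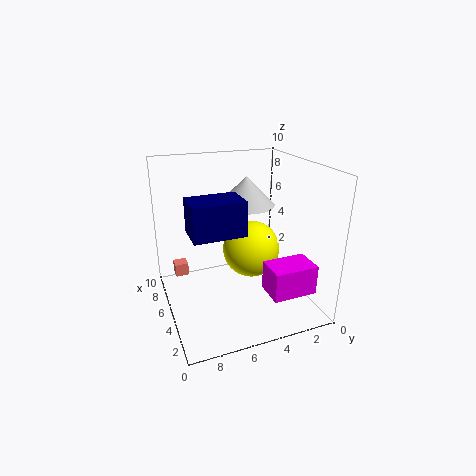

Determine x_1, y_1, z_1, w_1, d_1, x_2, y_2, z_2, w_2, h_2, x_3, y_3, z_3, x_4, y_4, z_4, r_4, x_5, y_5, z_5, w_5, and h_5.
x_1 = 1, y_1 = 1, z_1 = 2, w_1 = 2, d_1 = 3, x_2 = 8, y_2 = 8, z_2 = 1, w_2 = 1, h_2 = 1, x_3 = 5, y_3 = 4, z_3 = 4, x_4 = 6, y_4 = 4, z_4 = 7, r_4 = 2, x_5 = 1, y_5 = 6, z_5 = 7, w_5 = 2, h_5 = 2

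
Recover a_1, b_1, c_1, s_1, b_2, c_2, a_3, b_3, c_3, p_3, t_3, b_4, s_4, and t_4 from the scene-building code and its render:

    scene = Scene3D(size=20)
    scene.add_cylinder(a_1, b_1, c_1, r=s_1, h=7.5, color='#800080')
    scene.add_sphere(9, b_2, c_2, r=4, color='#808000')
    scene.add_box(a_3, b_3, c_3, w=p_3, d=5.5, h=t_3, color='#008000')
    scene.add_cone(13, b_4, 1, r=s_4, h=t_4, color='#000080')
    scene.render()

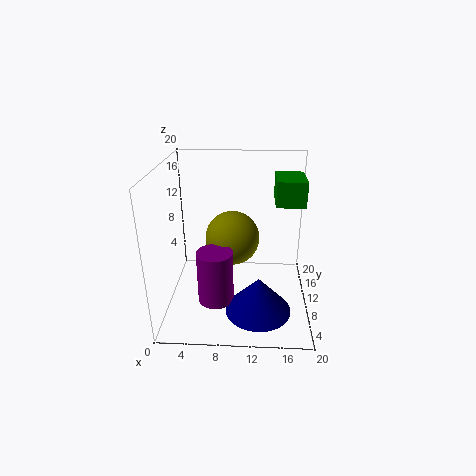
a_1 = 7; b_1 = 7.5; c_1 = 1.5; s_1 = 2.5; b_2 = 13; c_2 = 8.5; a_3 = 15; b_3 = 10; c_3 = 14.5; p_3 = 4; t_3 = 3.5; b_4 = 6; s_4 = 4.5; t_4 = 5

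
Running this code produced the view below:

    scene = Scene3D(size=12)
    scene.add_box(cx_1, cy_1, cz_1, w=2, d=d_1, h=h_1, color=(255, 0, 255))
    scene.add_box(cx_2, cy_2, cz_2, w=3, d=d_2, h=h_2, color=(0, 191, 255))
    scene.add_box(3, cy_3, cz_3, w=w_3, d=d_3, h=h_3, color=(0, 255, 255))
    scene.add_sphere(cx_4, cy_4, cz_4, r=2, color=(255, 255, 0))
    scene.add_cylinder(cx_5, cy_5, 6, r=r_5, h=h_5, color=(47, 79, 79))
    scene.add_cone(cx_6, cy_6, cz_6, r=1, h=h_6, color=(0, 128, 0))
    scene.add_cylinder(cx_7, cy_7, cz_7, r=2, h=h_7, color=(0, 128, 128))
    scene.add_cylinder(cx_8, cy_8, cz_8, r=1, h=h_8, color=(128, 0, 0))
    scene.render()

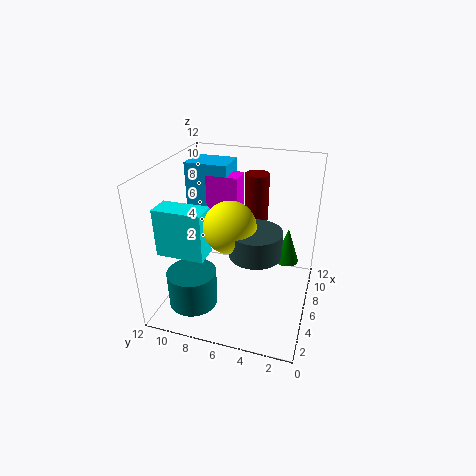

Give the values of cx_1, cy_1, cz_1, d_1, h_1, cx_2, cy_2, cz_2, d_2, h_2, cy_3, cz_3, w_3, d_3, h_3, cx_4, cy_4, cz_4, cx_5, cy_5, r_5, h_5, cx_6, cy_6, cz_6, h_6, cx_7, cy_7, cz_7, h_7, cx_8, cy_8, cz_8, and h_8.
cx_1 = 9; cy_1 = 7; cz_1 = 5; d_1 = 3; h_1 = 5; cx_2 = 9; cy_2 = 8; cz_2 = 6; d_2 = 4; h_2 = 5; cy_3 = 8; cz_3 = 5; w_3 = 2; d_3 = 4; h_3 = 4; cx_4 = 4; cy_4 = 6; cz_4 = 8; cx_5 = 4; cy_5 = 4; r_5 = 2; h_5 = 2; cx_6 = 7; cy_6 = 2; cz_6 = 4; h_6 = 3; cx_7 = 3; cy_7 = 9; cz_7 = 1; h_7 = 3; cx_8 = 8; cy_8 = 5; cz_8 = 7; h_8 = 4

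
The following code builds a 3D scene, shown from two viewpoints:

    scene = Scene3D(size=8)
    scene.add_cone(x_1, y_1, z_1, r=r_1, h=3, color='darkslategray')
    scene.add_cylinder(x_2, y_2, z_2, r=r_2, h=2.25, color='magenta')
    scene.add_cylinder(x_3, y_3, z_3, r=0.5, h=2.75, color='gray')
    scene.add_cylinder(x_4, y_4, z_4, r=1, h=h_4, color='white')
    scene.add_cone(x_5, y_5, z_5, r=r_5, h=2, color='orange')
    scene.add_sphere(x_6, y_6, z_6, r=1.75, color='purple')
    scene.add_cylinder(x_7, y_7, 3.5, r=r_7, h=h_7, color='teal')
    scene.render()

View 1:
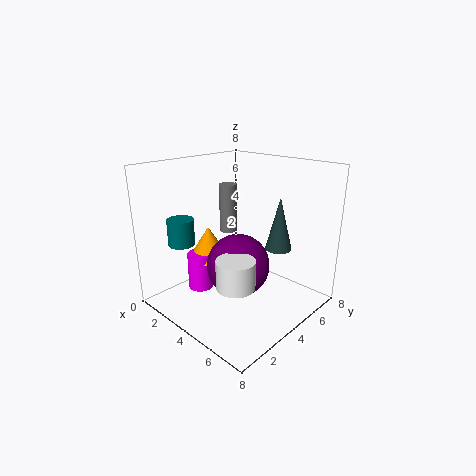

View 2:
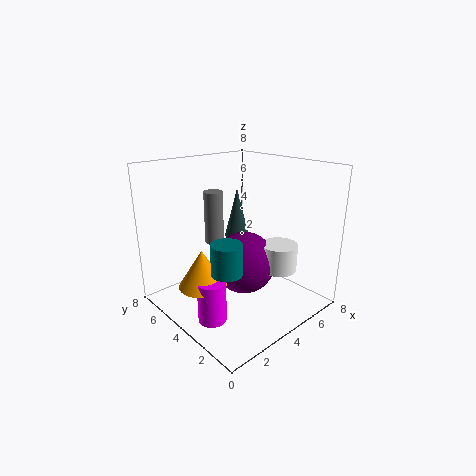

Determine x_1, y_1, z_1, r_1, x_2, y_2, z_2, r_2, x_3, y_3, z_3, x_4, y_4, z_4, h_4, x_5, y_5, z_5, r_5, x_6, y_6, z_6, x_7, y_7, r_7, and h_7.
x_1 = 5.5
y_1 = 5.75
z_1 = 3.25
r_1 = 0.75
x_2 = 1.5
y_2 = 3.25
z_2 = 0.25
r_2 = 0.75
x_3 = 2.75
y_3 = 4.5
z_3 = 4
x_4 = 5.5
y_4 = 2.25
z_4 = 2.25
h_4 = 1.5
x_5 = 1.5
y_5 = 4
z_5 = 2
r_5 = 1.25
x_6 = 4.25
y_6 = 3.75
z_6 = 2.5
x_7 = 1.5
y_7 = 2
r_7 = 0.75
h_7 = 1.5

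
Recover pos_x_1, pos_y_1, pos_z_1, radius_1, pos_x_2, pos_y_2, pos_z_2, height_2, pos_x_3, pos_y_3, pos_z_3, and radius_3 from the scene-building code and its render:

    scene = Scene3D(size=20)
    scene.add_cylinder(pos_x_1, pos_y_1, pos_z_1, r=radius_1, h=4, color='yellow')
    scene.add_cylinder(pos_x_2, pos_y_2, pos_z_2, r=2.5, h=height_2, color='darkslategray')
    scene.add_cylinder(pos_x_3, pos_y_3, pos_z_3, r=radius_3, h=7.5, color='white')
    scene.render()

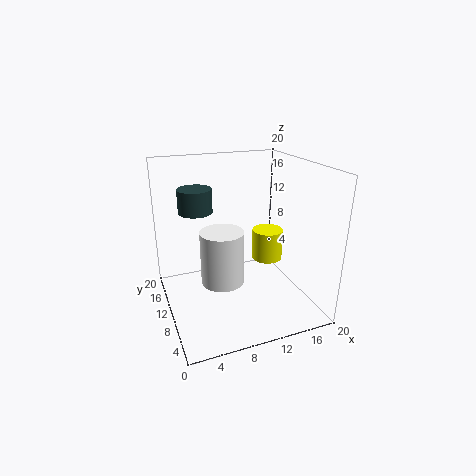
pos_x_1 = 13, pos_y_1 = 7, pos_z_1 = 8, radius_1 = 2, pos_x_2 = 5.5, pos_y_2 = 15.5, pos_z_2 = 12.5, height_2 = 3.5, pos_x_3 = 7.5, pos_y_3 = 9.5, pos_z_3 = 4, radius_3 = 3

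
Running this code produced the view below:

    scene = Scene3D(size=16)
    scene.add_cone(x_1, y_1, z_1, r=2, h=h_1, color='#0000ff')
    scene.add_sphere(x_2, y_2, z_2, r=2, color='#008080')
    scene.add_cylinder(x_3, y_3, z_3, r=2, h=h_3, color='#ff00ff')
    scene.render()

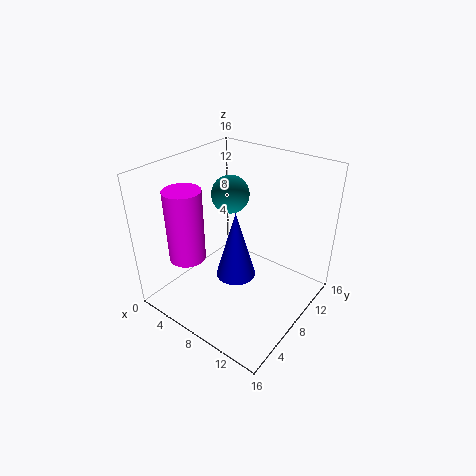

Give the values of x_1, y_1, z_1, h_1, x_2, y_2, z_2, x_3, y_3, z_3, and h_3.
x_1 = 10; y_1 = 5; z_1 = 6; h_1 = 7; x_2 = 7; y_2 = 8; z_2 = 13; x_3 = 4; y_3 = 4; z_3 = 6; h_3 = 8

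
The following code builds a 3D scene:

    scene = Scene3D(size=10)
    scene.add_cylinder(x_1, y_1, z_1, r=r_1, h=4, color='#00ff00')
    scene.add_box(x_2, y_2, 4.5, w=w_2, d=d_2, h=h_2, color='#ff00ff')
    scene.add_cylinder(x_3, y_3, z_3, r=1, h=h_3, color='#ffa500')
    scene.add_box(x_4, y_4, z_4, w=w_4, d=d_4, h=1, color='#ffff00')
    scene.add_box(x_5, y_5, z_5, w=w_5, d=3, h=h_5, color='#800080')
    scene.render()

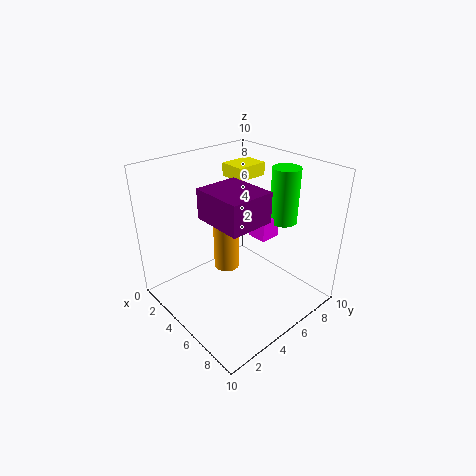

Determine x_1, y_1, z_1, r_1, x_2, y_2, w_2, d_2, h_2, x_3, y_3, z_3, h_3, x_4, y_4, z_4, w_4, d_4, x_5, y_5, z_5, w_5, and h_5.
x_1 = 6
y_1 = 8.5
z_1 = 5.5
r_1 = 1
x_2 = 4.5
y_2 = 6.5
w_2 = 1.5
d_2 = 1.5
h_2 = 1.5
x_3 = 2.5
y_3 = 6
z_3 = 1
h_3 = 5
x_4 = 1
y_4 = 7
z_4 = 8
w_4 = 2
d_4 = 2.5
x_5 = 4
y_5 = 2.5
z_5 = 7
w_5 = 3.5
h_5 = 2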